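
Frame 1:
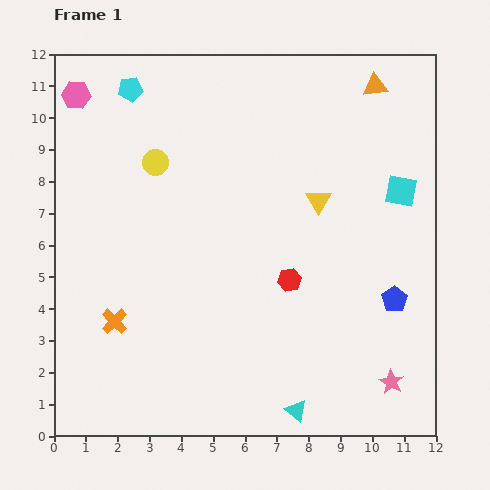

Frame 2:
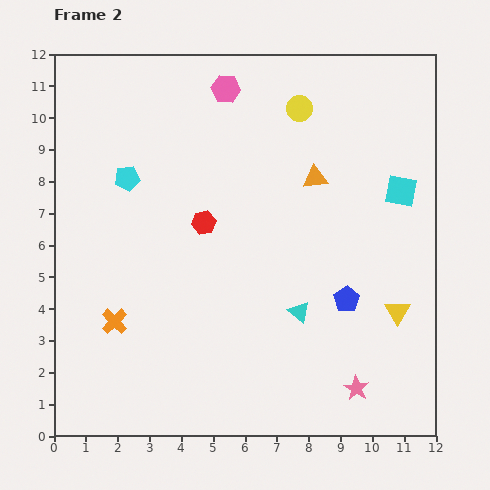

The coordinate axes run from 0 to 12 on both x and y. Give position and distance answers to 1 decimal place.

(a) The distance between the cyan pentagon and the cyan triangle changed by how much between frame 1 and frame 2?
-4.6

Distance in frame 1: 11.4. Distance in frame 2: 6.8.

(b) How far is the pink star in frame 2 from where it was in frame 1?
1.1

The pink star moved from (10.6, 1.7) to (9.5, 1.5), a distance of √(1.1² + 0.2²) ≈ 1.1.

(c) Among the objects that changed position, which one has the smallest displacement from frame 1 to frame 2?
the pink star

(moved 1.1)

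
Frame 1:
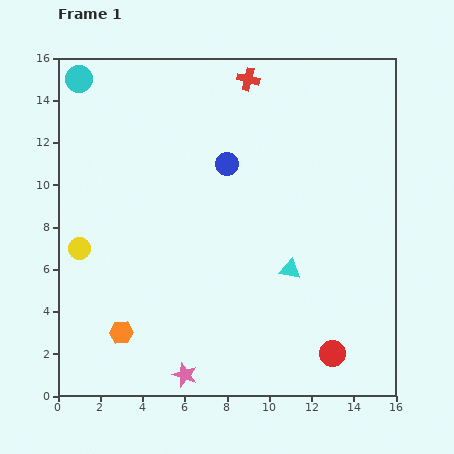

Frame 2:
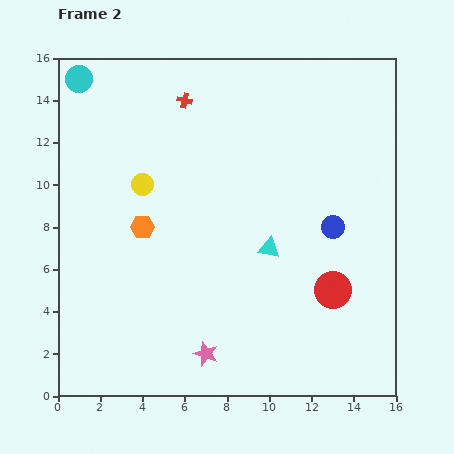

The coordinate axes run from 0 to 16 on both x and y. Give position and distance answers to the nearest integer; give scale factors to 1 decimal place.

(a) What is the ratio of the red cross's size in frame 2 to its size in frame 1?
0.7×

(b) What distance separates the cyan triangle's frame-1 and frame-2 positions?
1

The cyan triangle moved from (11, 6) to (10, 7), a distance of √(1² + 1²) ≈ 1.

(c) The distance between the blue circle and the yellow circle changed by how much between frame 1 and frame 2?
+1

Distance in frame 1: 8. Distance in frame 2: 9.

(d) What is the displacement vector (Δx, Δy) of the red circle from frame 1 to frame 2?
(0, 3)

The red circle was at (13, 2) in frame 1 and (13, 5) in frame 2.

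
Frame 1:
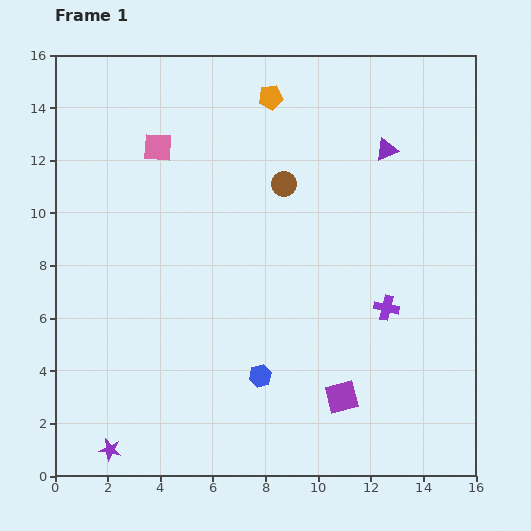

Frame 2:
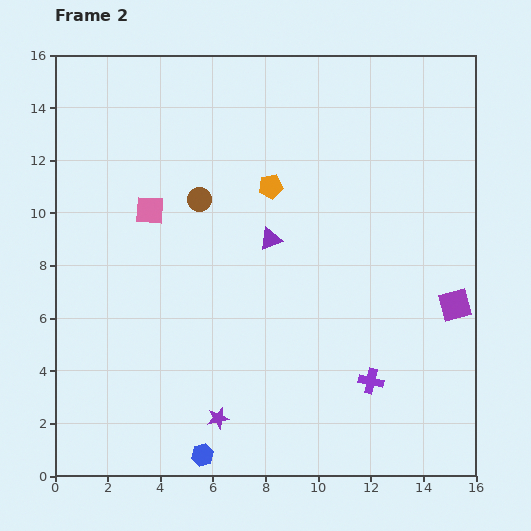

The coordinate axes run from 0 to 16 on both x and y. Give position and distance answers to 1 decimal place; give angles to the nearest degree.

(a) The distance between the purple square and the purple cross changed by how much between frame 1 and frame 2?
+0.5

Distance in frame 1: 3.8. Distance in frame 2: 4.3.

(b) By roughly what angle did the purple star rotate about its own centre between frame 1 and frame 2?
22° counter-clockwise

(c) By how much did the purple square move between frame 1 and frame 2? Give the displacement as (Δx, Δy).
(4.3, 3.5)

The purple square was at (10.9, 3.0) in frame 1 and (15.2, 6.5) in frame 2.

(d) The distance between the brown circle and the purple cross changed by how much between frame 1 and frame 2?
+3.4

Distance in frame 1: 6.1. Distance in frame 2: 9.5.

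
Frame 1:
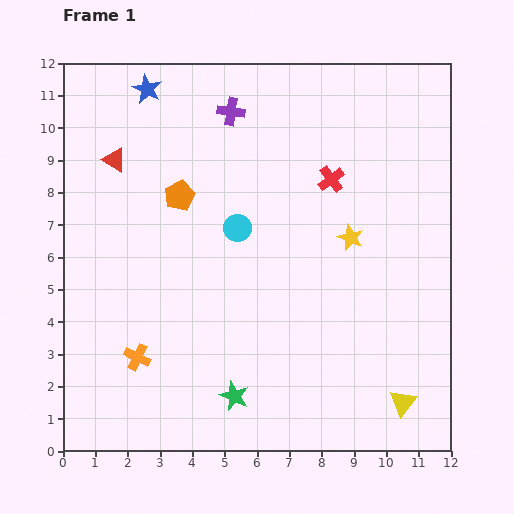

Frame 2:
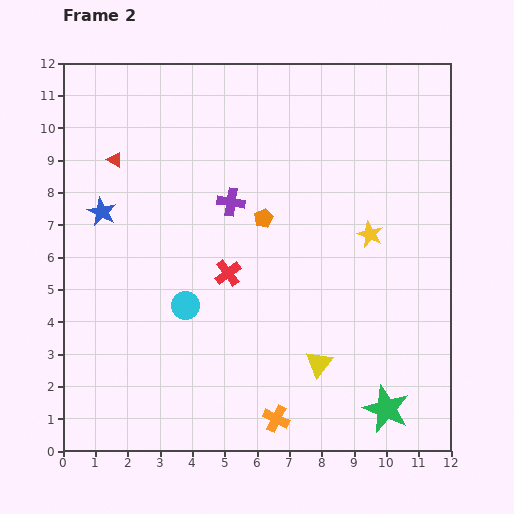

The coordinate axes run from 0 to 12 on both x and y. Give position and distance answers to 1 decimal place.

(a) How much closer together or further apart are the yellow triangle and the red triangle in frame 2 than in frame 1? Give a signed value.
-2.7

Distance in frame 1: 11.6. Distance in frame 2: 8.9.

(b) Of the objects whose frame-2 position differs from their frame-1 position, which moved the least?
the yellow star

(moved 0.6)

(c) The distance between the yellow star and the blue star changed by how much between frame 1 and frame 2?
+0.5

Distance in frame 1: 7.8. Distance in frame 2: 8.3.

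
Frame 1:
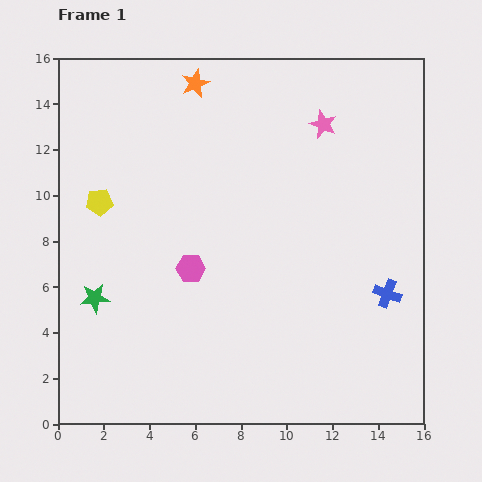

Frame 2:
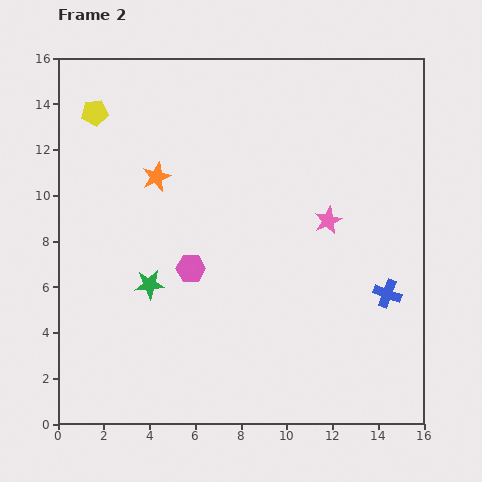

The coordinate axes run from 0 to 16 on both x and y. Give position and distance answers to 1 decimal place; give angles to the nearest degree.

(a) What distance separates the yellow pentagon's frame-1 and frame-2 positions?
3.9

The yellow pentagon moved from (1.8, 9.7) to (1.6, 13.6), a distance of √(0.2² + 3.9²) ≈ 3.9.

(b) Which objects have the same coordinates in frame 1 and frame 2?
the blue cross, the pink hexagon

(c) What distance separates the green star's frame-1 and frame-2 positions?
2.5

The green star moved from (1.6, 5.5) to (4.0, 6.1), a distance of √(2.4² + 0.6²) ≈ 2.5.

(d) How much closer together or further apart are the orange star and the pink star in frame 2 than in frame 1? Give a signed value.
+1.8

Distance in frame 1: 5.9. Distance in frame 2: 7.7.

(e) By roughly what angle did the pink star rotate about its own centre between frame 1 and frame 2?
25° clockwise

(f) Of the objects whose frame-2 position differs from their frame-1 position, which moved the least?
the green star

(moved 2.5)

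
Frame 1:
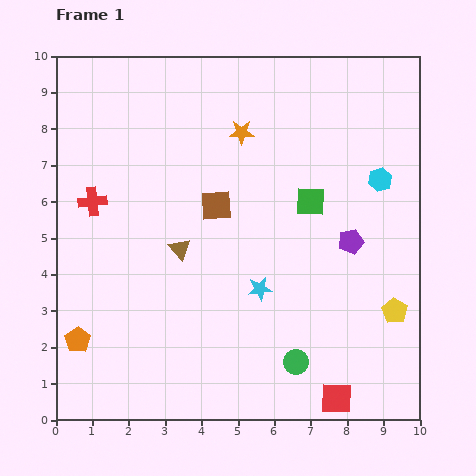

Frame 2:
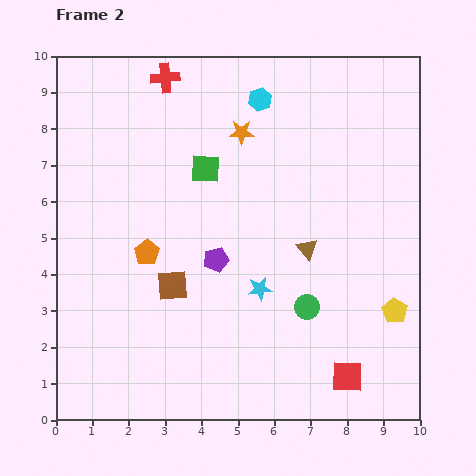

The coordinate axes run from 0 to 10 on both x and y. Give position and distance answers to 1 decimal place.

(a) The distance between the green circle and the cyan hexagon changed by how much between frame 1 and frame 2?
+0.3

Distance in frame 1: 5.5. Distance in frame 2: 5.8.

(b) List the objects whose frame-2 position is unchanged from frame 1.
the orange star, the cyan star, the yellow pentagon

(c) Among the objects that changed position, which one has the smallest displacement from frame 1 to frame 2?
the red square

(moved 0.7)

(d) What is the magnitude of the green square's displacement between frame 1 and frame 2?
3.0

The green square moved from (7.0, 6.0) to (4.1, 6.9), a distance of √(2.9² + 0.9²) ≈ 3.0.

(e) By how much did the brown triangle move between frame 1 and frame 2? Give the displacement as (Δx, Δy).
(3.5, 0.0)

The brown triangle was at (3.4, 4.7) in frame 1 and (6.9, 4.7) in frame 2.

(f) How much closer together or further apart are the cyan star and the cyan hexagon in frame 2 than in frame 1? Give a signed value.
+0.7

Distance in frame 1: 4.5. Distance in frame 2: 5.2.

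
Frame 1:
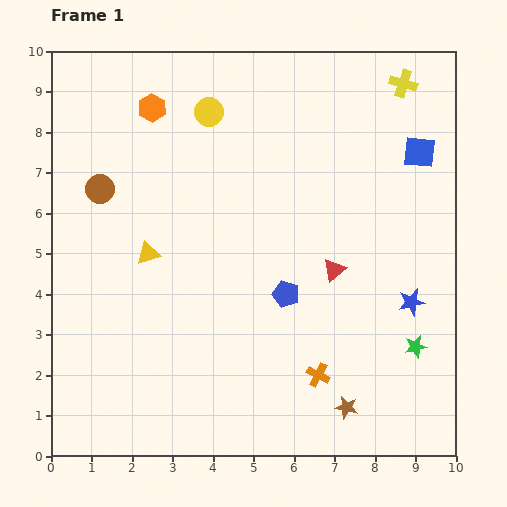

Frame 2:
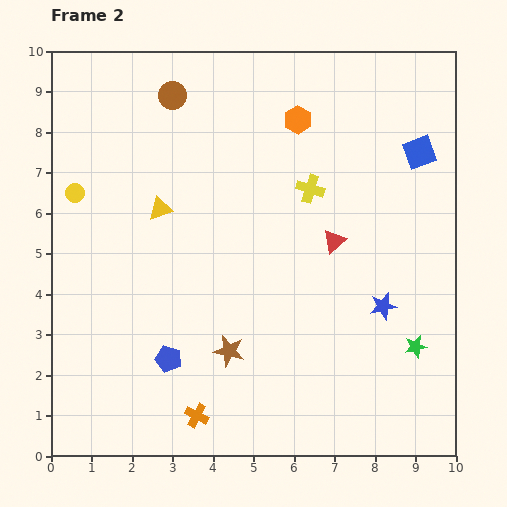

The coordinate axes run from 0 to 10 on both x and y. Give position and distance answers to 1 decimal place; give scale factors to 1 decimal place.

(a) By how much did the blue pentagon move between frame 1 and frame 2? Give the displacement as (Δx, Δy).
(-2.9, -1.6)

The blue pentagon was at (5.8, 4.0) in frame 1 and (2.9, 2.4) in frame 2.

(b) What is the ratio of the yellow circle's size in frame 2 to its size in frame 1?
0.7×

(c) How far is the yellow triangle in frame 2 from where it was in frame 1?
1.1

The yellow triangle moved from (2.4, 5.0) to (2.7, 6.1), a distance of √(0.3² + 1.1²) ≈ 1.1.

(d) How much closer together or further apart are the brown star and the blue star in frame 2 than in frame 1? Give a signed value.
+0.9

Distance in frame 1: 3.1. Distance in frame 2: 4.0.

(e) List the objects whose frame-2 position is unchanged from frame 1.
the green star, the blue square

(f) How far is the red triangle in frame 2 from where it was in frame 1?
0.7

The red triangle moved from (7.0, 4.6) to (7.0, 5.3), a distance of √(0.0² + 0.7²) ≈ 0.7.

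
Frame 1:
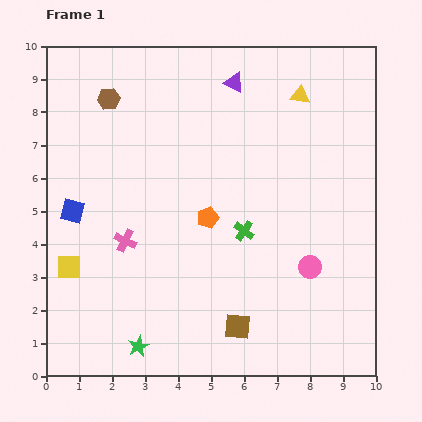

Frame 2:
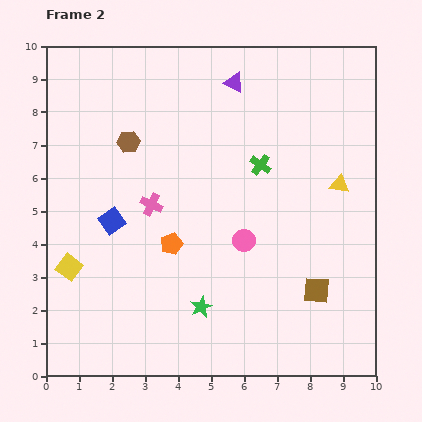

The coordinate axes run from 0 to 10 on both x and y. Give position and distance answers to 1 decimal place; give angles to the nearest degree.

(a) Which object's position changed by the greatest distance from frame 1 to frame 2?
the yellow triangle

(moved 3.0; next 2.6)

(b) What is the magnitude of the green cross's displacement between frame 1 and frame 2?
2.1

The green cross moved from (6.0, 4.4) to (6.5, 6.4), a distance of √(0.5² + 2.0²) ≈ 2.1.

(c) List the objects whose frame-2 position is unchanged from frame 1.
the yellow square, the purple triangle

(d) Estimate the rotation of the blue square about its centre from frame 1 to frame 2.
40° clockwise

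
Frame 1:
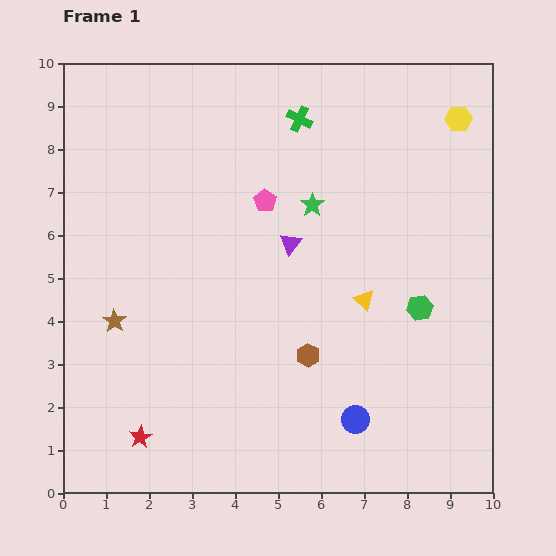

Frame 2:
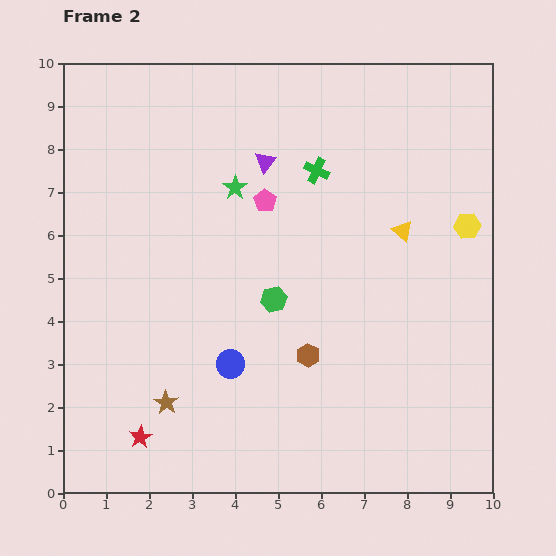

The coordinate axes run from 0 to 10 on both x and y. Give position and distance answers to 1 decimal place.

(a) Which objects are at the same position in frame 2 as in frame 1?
the red star, the brown hexagon, the pink pentagon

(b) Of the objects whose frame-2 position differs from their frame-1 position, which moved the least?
the green cross

(moved 1.3)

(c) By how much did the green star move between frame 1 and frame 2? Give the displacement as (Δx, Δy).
(-1.8, 0.4)

The green star was at (5.8, 6.7) in frame 1 and (4.0, 7.1) in frame 2.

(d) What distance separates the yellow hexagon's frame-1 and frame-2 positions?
2.5

The yellow hexagon moved from (9.2, 8.7) to (9.4, 6.2), a distance of √(0.2² + 2.5²) ≈ 2.5.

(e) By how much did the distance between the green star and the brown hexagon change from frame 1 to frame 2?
+0.8

Distance in frame 1: 3.5. Distance in frame 2: 4.3.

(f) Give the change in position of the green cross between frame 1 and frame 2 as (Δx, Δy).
(0.4, -1.2)

The green cross was at (5.5, 8.7) in frame 1 and (5.9, 7.5) in frame 2.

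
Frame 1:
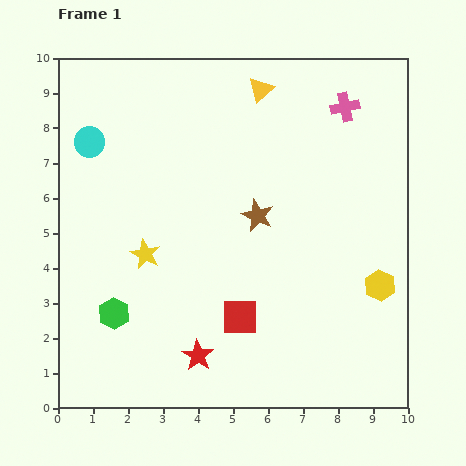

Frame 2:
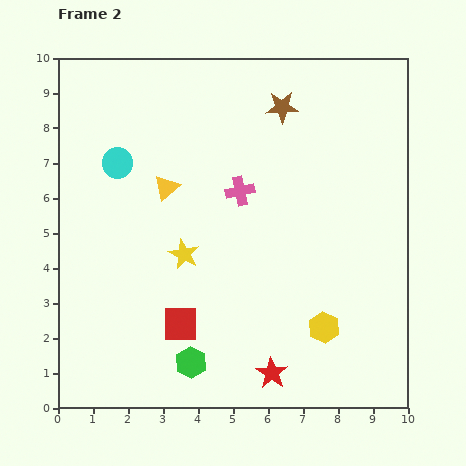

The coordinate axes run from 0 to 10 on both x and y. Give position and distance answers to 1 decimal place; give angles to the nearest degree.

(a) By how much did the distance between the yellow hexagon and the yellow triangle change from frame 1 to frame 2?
-0.6

Distance in frame 1: 6.6. Distance in frame 2: 6.0.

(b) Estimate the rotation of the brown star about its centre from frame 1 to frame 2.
26° counter-clockwise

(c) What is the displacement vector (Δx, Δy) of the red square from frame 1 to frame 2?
(-1.7, -0.2)

The red square was at (5.2, 2.6) in frame 1 and (3.5, 2.4) in frame 2.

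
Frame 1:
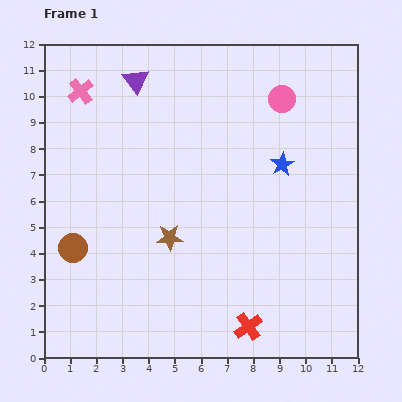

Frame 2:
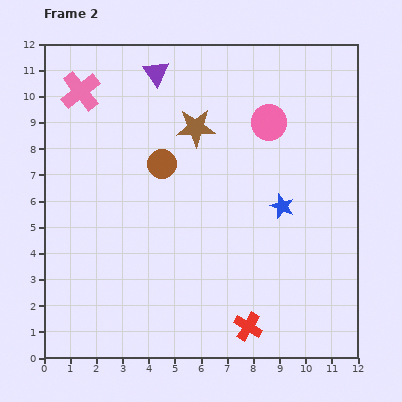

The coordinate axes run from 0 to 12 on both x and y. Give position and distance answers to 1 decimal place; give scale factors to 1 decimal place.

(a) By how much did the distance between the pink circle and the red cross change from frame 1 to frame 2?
-1.0

Distance in frame 1: 8.8. Distance in frame 2: 7.8.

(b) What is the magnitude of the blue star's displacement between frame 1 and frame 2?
1.6

The blue star moved from (9.1, 7.4) to (9.1, 5.8), a distance of √(0.0² + 1.6²) ≈ 1.6.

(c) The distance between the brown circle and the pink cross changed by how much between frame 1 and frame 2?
-1.8

Distance in frame 1: 6.0. Distance in frame 2: 4.2.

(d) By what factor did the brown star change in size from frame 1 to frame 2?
1.5×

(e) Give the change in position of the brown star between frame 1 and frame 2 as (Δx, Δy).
(1.0, 4.2)

The brown star was at (4.8, 4.6) in frame 1 and (5.8, 8.8) in frame 2.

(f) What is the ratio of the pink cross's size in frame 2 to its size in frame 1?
1.5×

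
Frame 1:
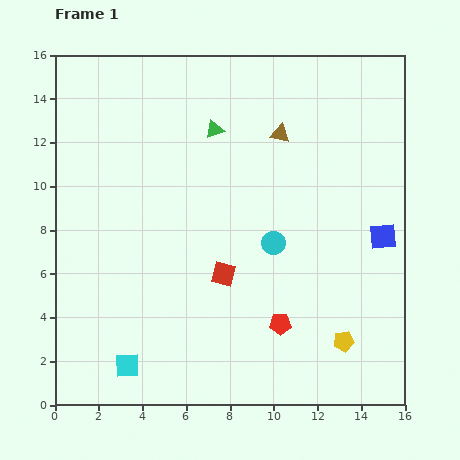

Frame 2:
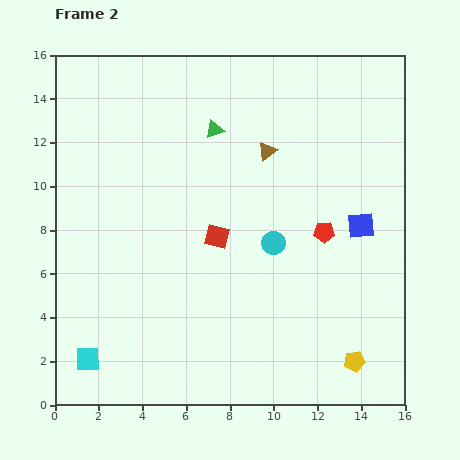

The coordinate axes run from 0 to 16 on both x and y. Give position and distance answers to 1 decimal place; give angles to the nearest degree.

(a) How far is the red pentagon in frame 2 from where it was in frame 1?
4.7

The red pentagon moved from (10.3, 3.7) to (12.3, 7.9), a distance of √(2.0² + 4.2²) ≈ 4.7.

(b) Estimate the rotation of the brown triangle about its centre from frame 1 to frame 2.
49° counter-clockwise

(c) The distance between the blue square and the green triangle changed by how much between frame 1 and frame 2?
-1.1

Distance in frame 1: 9.1. Distance in frame 2: 8.0.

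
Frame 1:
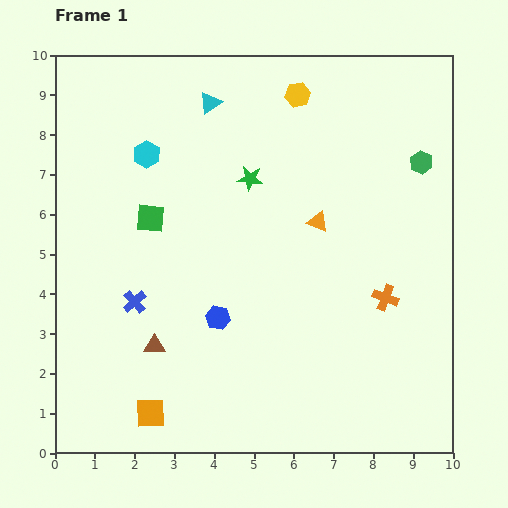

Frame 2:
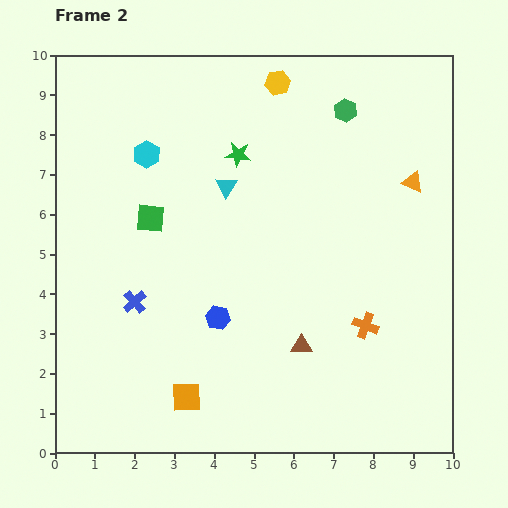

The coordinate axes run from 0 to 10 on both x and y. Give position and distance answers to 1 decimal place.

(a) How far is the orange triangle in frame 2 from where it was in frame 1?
2.6

The orange triangle moved from (6.6, 5.8) to (9.0, 6.8), a distance of √(2.4² + 1.0²) ≈ 2.6.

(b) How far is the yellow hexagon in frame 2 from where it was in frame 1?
0.6

The yellow hexagon moved from (6.1, 9.0) to (5.6, 9.3), a distance of √(0.5² + 0.3²) ≈ 0.6.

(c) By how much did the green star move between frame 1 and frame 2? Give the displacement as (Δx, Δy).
(-0.3, 0.6)

The green star was at (4.9, 6.9) in frame 1 and (4.6, 7.5) in frame 2.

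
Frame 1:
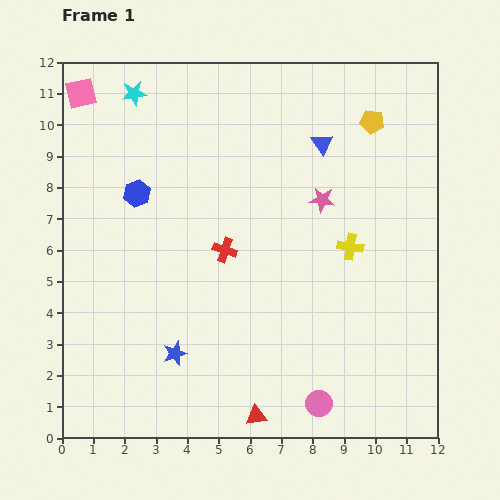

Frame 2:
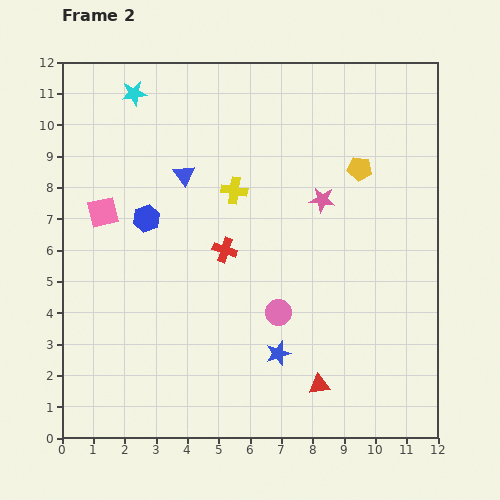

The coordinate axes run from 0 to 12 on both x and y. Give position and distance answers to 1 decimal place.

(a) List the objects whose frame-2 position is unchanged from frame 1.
the cyan star, the red cross, the pink star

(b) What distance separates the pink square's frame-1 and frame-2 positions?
3.9

The pink square moved from (0.6, 11.0) to (1.3, 7.2), a distance of √(0.7² + 3.8²) ≈ 3.9.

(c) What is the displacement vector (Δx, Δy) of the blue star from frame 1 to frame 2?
(3.3, 0.0)

The blue star was at (3.6, 2.7) in frame 1 and (6.9, 2.7) in frame 2.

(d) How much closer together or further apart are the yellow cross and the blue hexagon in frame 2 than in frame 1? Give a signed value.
-4.1

Distance in frame 1: 7.0. Distance in frame 2: 2.9.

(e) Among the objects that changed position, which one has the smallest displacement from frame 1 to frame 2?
the blue hexagon

(moved 0.9)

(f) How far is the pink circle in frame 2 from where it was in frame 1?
3.2

The pink circle moved from (8.2, 1.1) to (6.9, 4.0), a distance of √(1.3² + 2.9²) ≈ 3.2.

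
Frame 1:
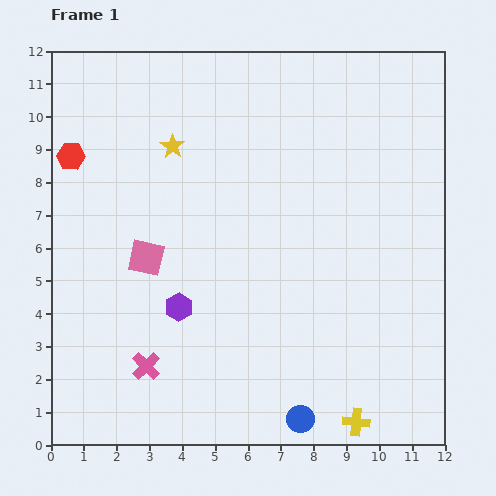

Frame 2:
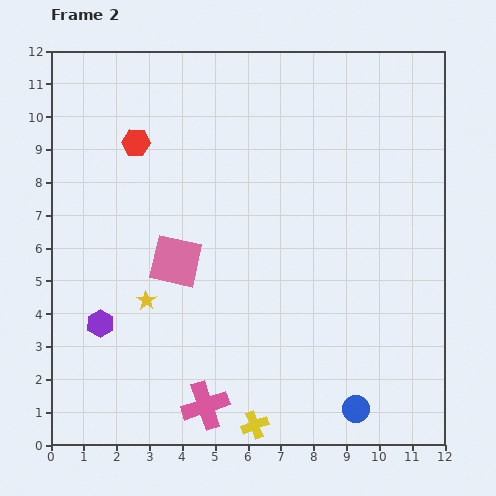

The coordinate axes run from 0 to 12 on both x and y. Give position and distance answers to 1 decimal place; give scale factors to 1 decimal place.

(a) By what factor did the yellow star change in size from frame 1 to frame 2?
0.8×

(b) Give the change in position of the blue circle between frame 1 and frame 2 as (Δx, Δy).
(1.7, 0.3)

The blue circle was at (7.6, 0.8) in frame 1 and (9.3, 1.1) in frame 2.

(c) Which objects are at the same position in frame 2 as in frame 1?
none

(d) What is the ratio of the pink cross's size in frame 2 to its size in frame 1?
1.6×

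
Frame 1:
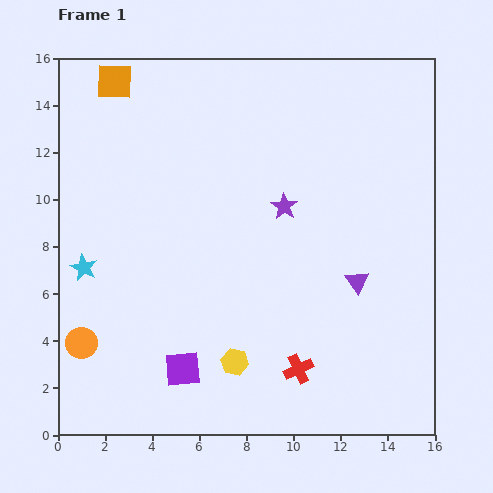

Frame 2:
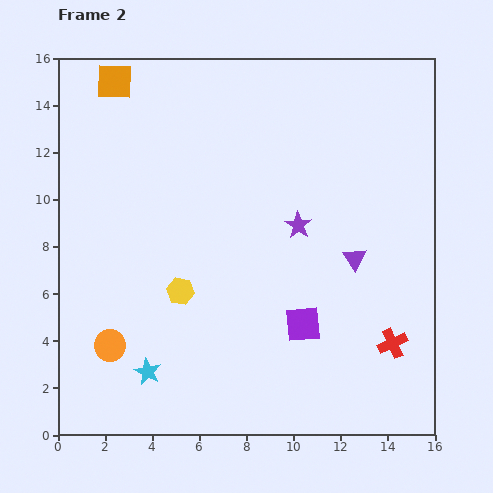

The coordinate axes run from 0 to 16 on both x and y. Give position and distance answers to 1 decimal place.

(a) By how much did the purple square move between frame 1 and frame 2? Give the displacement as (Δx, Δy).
(5.1, 1.9)

The purple square was at (5.3, 2.8) in frame 1 and (10.4, 4.7) in frame 2.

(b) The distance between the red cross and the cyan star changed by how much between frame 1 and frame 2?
+0.4

Distance in frame 1: 10.1. Distance in frame 2: 10.5.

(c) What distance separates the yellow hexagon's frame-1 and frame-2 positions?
3.8

The yellow hexagon moved from (7.5, 3.1) to (5.2, 6.1), a distance of √(2.3² + 3.0²) ≈ 3.8.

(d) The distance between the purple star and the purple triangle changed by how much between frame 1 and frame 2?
-1.7

Distance in frame 1: 4.5. Distance in frame 2: 2.8.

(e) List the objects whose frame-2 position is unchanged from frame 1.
the orange square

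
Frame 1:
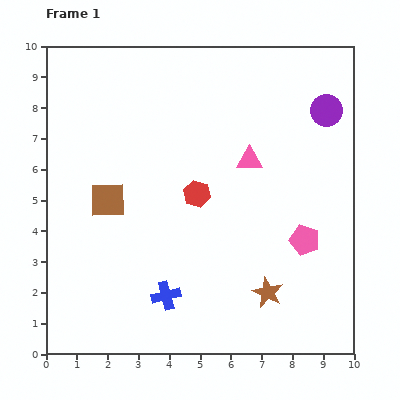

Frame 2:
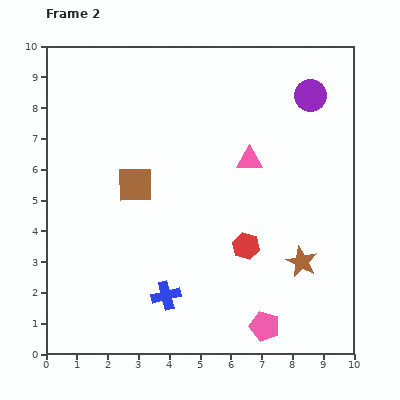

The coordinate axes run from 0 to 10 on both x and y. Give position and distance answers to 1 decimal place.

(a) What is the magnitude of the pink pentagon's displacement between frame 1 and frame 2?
3.1

The pink pentagon moved from (8.4, 3.7) to (7.1, 0.9), a distance of √(1.3² + 2.8²) ≈ 3.1.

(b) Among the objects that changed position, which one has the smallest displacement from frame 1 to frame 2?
the purple circle

(moved 0.7)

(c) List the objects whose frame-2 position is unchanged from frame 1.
the pink triangle, the blue cross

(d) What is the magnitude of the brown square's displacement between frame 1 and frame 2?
1.0

The brown square moved from (2.0, 5.0) to (2.9, 5.5), a distance of √(0.9² + 0.5²) ≈ 1.0.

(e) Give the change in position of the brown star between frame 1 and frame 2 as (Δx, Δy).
(1.1, 1.0)

The brown star was at (7.2, 2.0) in frame 1 and (8.3, 3.0) in frame 2.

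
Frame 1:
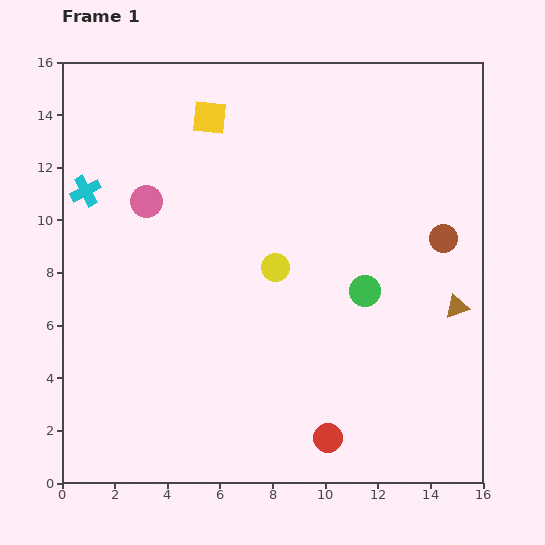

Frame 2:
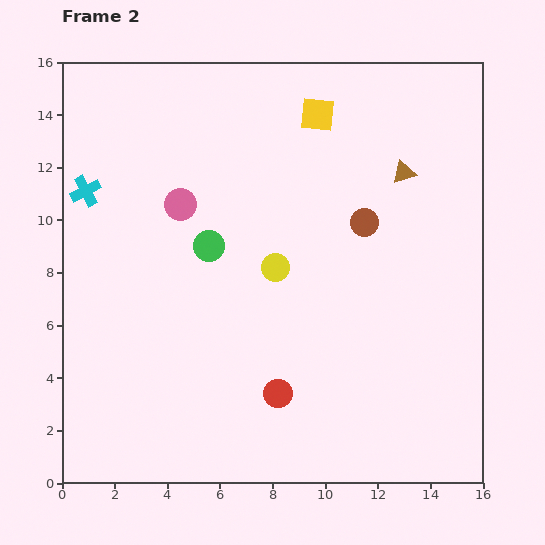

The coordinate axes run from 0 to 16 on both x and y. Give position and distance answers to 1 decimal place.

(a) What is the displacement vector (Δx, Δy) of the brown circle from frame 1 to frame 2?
(-3.0, 0.6)

The brown circle was at (14.5, 9.3) in frame 1 and (11.5, 9.9) in frame 2.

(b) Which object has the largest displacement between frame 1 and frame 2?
the green circle

(moved 6.1; next 5.5)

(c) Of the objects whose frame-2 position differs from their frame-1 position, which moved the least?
the pink circle

(moved 1.3)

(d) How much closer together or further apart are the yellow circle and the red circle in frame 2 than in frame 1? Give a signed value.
-2.0

Distance in frame 1: 6.8. Distance in frame 2: 4.8.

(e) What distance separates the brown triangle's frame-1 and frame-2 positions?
5.5

The brown triangle moved from (15.0, 6.7) to (13.0, 11.8), a distance of √(2.0² + 5.1²) ≈ 5.5.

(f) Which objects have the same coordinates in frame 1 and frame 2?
the cyan cross, the yellow circle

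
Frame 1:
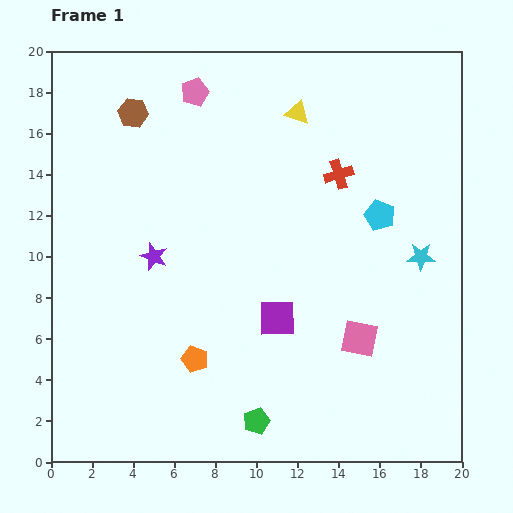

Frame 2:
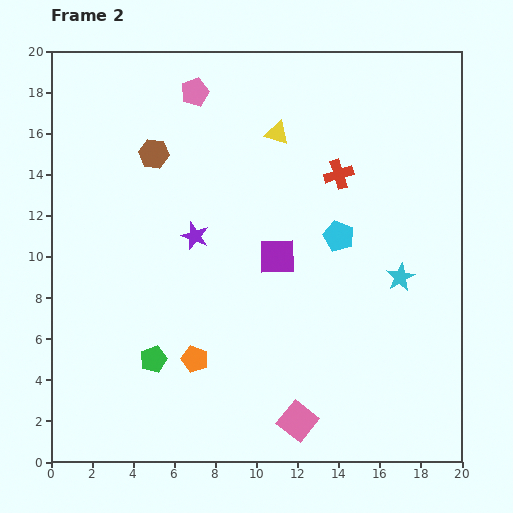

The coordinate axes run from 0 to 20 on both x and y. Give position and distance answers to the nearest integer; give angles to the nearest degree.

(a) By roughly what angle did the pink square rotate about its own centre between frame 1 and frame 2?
27° clockwise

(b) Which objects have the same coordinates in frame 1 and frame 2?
the red cross, the pink pentagon, the orange pentagon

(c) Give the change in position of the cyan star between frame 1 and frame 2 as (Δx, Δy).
(-1, -1)

The cyan star was at (18, 10) in frame 1 and (17, 9) in frame 2.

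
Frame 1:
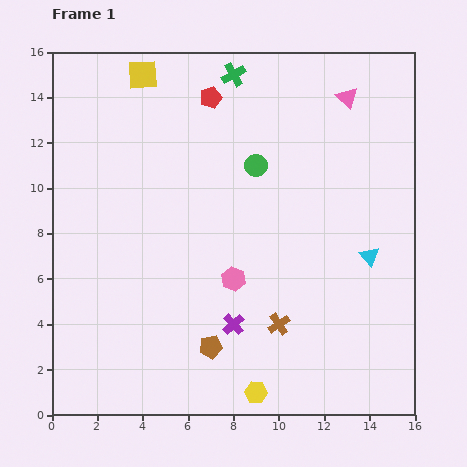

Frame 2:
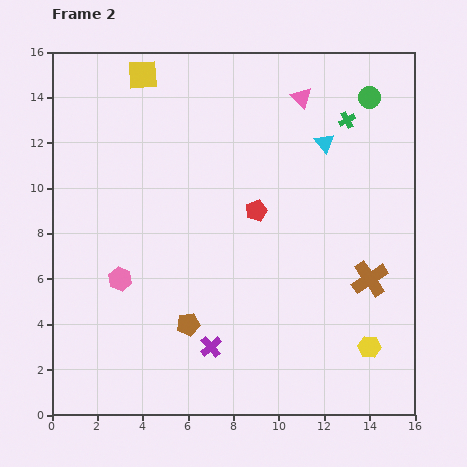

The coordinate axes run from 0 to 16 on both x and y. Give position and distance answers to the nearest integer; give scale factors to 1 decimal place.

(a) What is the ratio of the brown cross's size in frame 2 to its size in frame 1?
1.7×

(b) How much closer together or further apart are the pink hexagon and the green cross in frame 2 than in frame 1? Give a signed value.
+3

Distance in frame 1: 9. Distance in frame 2: 12.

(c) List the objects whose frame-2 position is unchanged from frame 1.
the yellow square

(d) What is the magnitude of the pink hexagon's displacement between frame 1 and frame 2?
5

The pink hexagon moved from (8, 6) to (3, 6), a distance of √(5² + 0²) ≈ 5.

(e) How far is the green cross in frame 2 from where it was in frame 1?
5

The green cross moved from (8, 15) to (13, 13), a distance of √(5² + 2²) ≈ 5.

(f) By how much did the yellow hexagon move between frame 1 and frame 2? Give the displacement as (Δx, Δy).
(5, 2)

The yellow hexagon was at (9, 1) in frame 1 and (14, 3) in frame 2.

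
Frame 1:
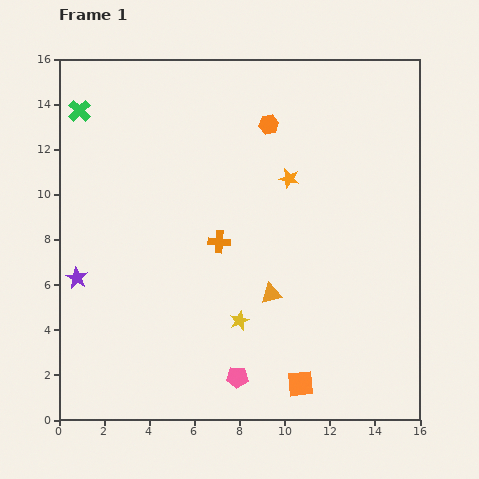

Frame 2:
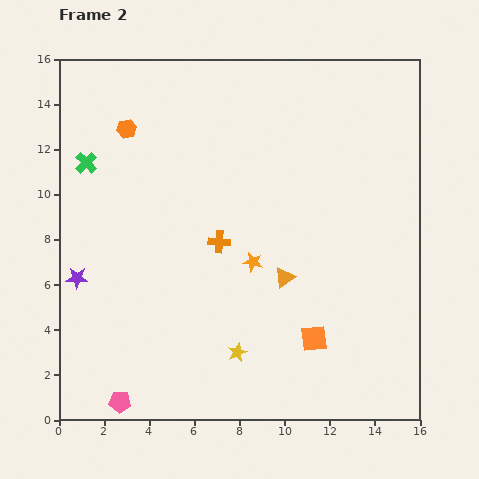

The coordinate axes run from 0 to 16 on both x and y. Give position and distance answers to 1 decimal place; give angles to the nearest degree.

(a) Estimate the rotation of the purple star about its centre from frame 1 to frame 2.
27° counter-clockwise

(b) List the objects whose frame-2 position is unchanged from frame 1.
the purple star, the orange cross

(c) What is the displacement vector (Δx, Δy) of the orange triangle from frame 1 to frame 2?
(0.6, 0.7)

The orange triangle was at (9.4, 5.6) in frame 1 and (10.0, 6.3) in frame 2.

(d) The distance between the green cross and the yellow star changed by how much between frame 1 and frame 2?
-1.0

Distance in frame 1: 11.7. Distance in frame 2: 10.7.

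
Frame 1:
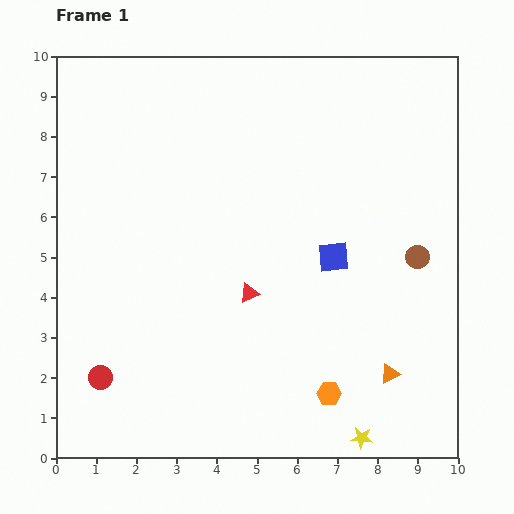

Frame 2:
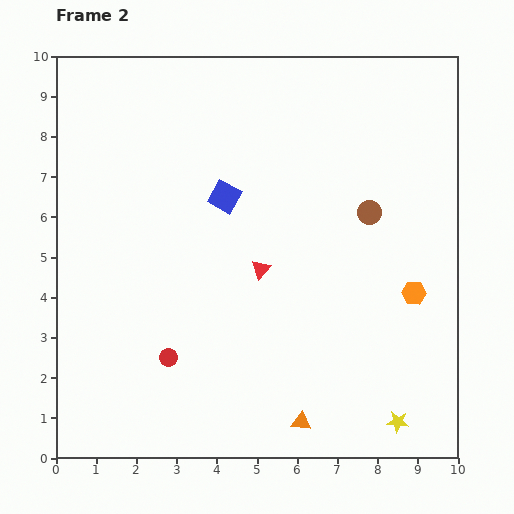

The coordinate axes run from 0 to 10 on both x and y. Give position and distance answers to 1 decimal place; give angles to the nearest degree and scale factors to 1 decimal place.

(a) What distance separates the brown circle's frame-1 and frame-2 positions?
1.6

The brown circle moved from (9.0, 5.0) to (7.8, 6.1), a distance of √(1.2² + 1.1²) ≈ 1.6.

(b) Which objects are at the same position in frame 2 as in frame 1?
none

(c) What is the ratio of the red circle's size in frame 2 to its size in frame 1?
0.7×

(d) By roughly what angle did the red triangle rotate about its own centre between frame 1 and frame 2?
24° counter-clockwise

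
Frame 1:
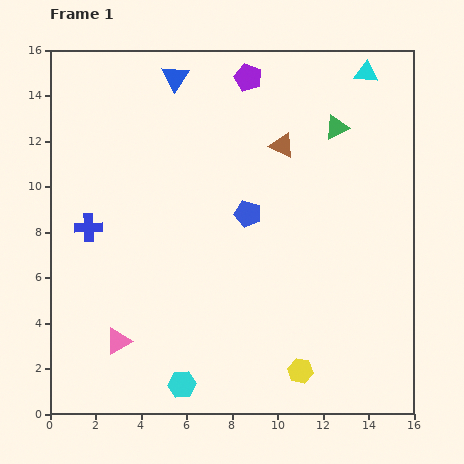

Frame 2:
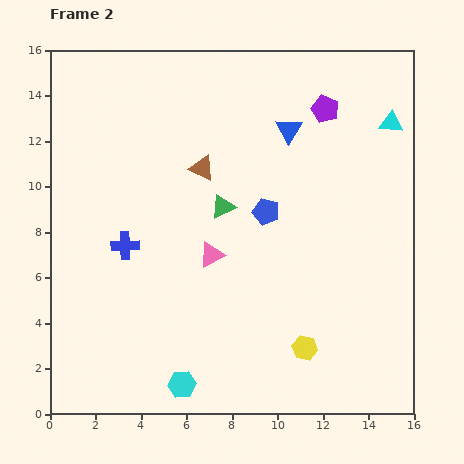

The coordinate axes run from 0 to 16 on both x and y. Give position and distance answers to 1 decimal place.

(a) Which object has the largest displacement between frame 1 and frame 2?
the green triangle

(moved 6.1; next 5.6)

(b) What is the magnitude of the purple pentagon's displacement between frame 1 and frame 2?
3.7

The purple pentagon moved from (8.7, 14.8) to (12.1, 13.4), a distance of √(3.4² + 1.4²) ≈ 3.7.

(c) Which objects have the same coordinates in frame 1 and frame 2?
the cyan hexagon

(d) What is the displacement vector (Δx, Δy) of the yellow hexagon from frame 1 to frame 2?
(0.2, 1.0)

The yellow hexagon was at (11.0, 1.9) in frame 1 and (11.2, 2.9) in frame 2.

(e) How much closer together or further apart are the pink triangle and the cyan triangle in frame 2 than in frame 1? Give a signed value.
-6.3

Distance in frame 1: 16.1. Distance in frame 2: 9.8.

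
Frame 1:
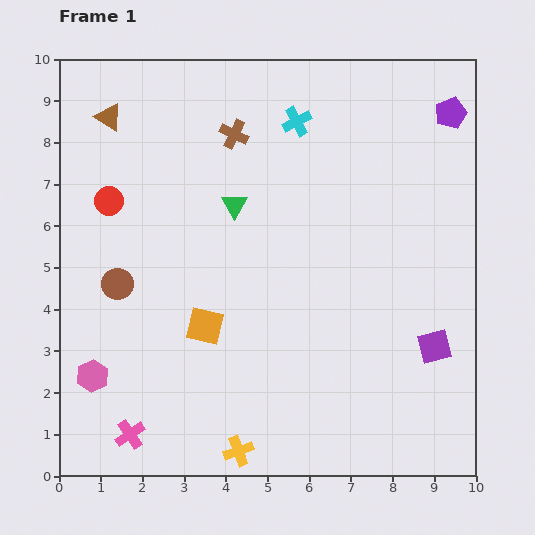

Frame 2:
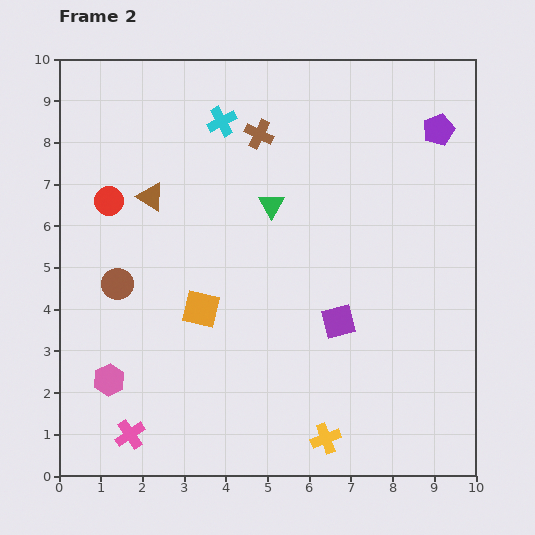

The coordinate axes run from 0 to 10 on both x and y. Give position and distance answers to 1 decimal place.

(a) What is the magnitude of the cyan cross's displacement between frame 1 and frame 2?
1.8

The cyan cross moved from (5.7, 8.5) to (3.9, 8.5), a distance of √(1.8² + 0.0²) ≈ 1.8.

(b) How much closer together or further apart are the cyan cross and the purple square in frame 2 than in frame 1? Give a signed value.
-0.7

Distance in frame 1: 6.3. Distance in frame 2: 5.6.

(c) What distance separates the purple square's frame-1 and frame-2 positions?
2.4

The purple square moved from (9.0, 3.1) to (6.7, 3.7), a distance of √(2.3² + 0.6²) ≈ 2.4.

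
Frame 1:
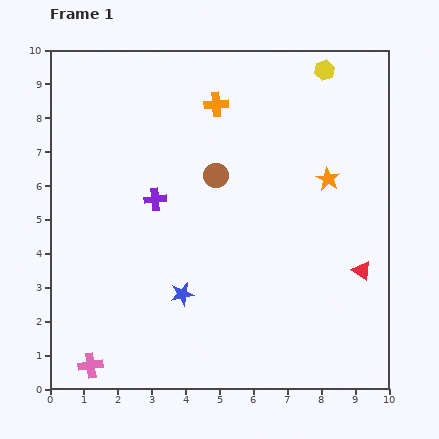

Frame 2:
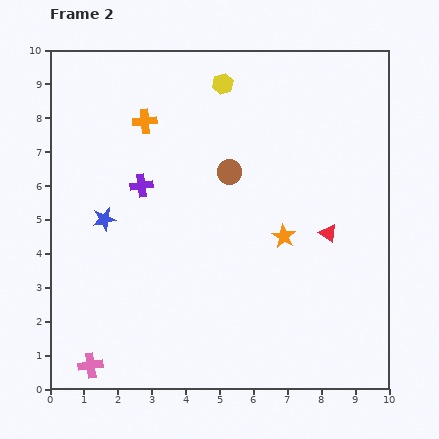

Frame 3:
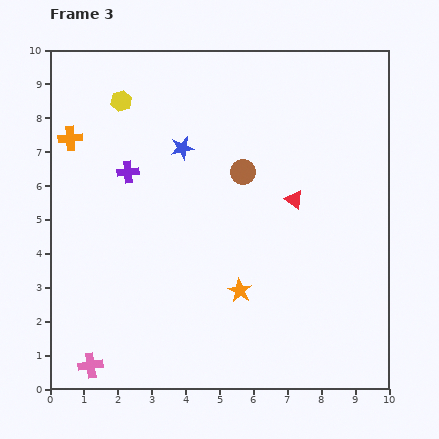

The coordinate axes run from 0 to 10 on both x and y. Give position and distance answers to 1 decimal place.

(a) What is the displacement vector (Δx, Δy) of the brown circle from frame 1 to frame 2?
(0.4, 0.1)

The brown circle was at (4.9, 6.3) in frame 1 and (5.3, 6.4) in frame 2.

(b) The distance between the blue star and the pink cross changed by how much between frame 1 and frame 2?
+0.9

Distance in frame 1: 3.4. Distance in frame 2: 4.3.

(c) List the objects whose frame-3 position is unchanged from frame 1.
the pink cross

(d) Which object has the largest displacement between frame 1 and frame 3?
the yellow hexagon

(moved 6.1; next 4.4)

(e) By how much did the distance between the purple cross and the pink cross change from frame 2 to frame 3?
+0.3

Distance in frame 2: 5.5. Distance in frame 3: 5.8.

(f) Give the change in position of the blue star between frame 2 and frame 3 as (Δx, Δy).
(2.3, 2.1)

The blue star was at (1.6, 5.0) in frame 2 and (3.9, 7.1) in frame 3.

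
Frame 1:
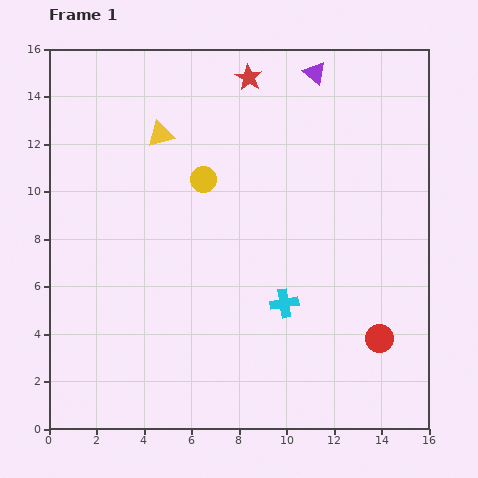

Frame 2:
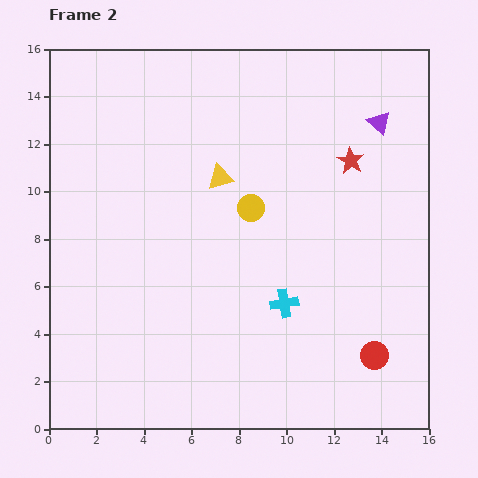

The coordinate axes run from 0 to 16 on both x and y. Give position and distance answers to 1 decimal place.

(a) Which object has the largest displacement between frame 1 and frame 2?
the red star

(moved 5.5; next 3.4)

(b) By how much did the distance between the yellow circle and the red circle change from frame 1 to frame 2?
-1.9

Distance in frame 1: 10.0. Distance in frame 2: 8.1.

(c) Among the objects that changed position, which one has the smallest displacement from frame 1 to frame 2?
the red circle

(moved 0.7)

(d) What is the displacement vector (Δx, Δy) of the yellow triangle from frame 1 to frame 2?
(2.5, -1.8)

The yellow triangle was at (4.7, 12.4) in frame 1 and (7.2, 10.6) in frame 2.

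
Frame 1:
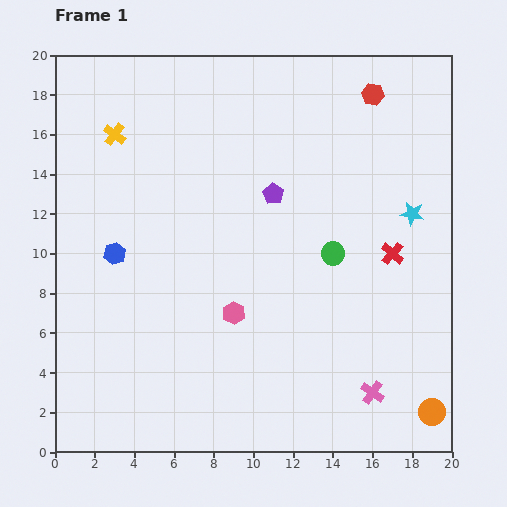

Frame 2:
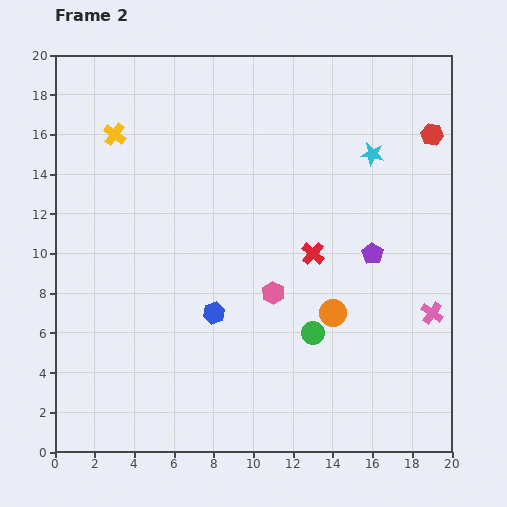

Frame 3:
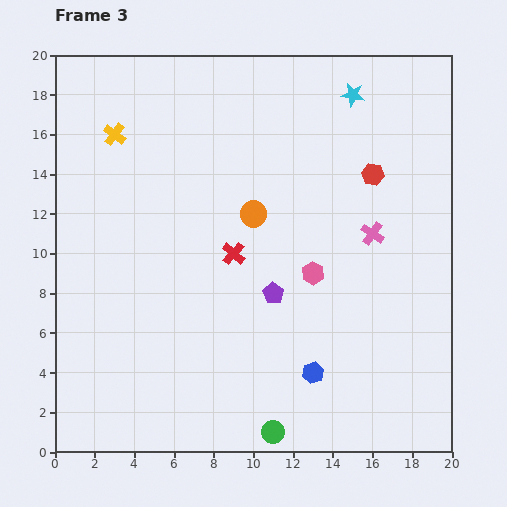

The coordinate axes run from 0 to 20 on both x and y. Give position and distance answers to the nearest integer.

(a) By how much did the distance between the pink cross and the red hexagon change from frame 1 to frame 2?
-6

Distance in frame 1: 15. Distance in frame 2: 9.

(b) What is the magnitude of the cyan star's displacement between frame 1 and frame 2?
4

The cyan star moved from (18, 12) to (16, 15), a distance of √(2² + 3²) ≈ 4.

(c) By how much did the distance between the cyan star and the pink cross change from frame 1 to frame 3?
-2

Distance in frame 1: 9. Distance in frame 3: 7.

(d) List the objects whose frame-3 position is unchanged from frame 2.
the yellow cross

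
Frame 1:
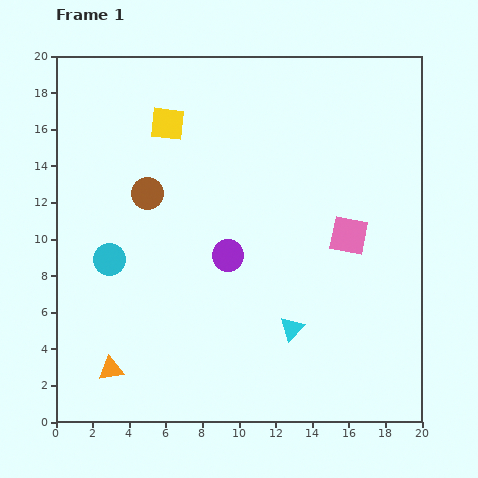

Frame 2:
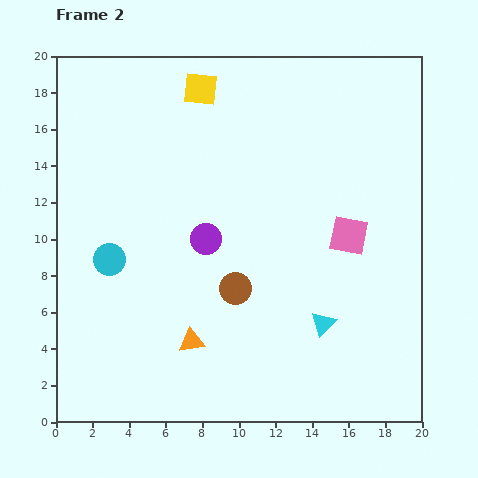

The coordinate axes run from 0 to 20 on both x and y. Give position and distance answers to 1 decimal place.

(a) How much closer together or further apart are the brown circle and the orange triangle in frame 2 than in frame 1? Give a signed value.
-6.0

Distance in frame 1: 9.8. Distance in frame 2: 3.8.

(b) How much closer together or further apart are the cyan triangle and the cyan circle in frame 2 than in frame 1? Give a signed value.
+1.5

Distance in frame 1: 10.7. Distance in frame 2: 12.2.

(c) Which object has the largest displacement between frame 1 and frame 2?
the brown circle

(moved 7.1; next 4.6)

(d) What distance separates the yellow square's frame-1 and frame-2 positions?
2.6

The yellow square moved from (6.1, 16.3) to (7.9, 18.2), a distance of √(1.8² + 1.9²) ≈ 2.6.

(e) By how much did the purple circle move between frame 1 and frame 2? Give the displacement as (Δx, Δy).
(-1.2, 0.9)

The purple circle was at (9.4, 9.1) in frame 1 and (8.2, 10.0) in frame 2.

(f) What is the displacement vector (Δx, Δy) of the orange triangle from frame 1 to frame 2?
(4.4, 1.5)

The orange triangle was at (3.0, 2.9) in frame 1 and (7.4, 4.4) in frame 2.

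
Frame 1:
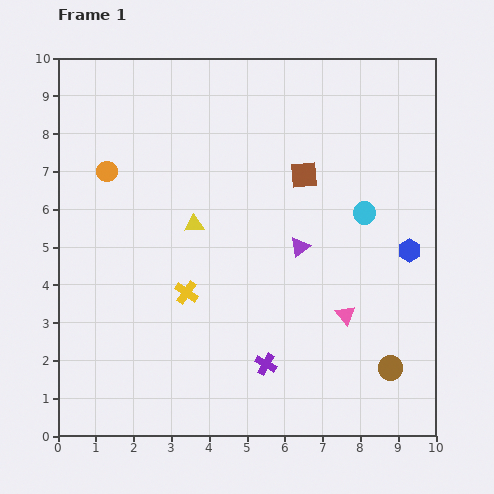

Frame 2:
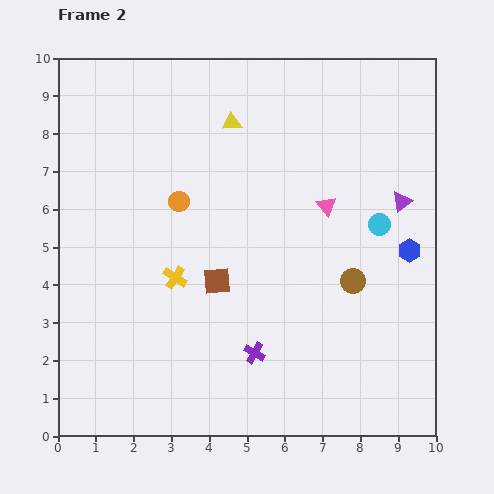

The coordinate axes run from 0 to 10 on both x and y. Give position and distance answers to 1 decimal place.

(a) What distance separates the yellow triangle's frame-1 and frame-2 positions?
2.9

The yellow triangle moved from (3.6, 5.6) to (4.6, 8.3), a distance of √(1.0² + 2.7²) ≈ 2.9.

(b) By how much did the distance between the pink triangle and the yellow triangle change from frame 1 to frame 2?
-1.4

Distance in frame 1: 4.7. Distance in frame 2: 3.3.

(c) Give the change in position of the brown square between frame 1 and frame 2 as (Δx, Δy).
(-2.3, -2.8)

The brown square was at (6.5, 6.9) in frame 1 and (4.2, 4.1) in frame 2.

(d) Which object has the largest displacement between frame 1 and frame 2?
the brown square

(moved 3.6; next 3.0)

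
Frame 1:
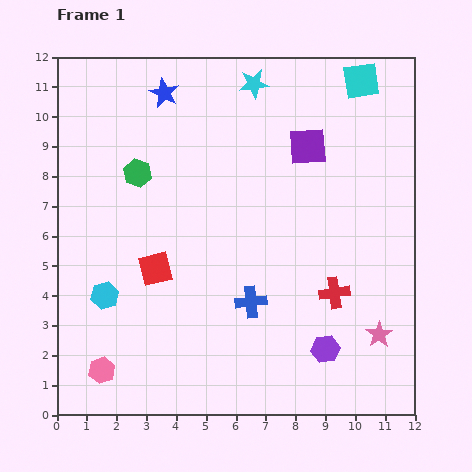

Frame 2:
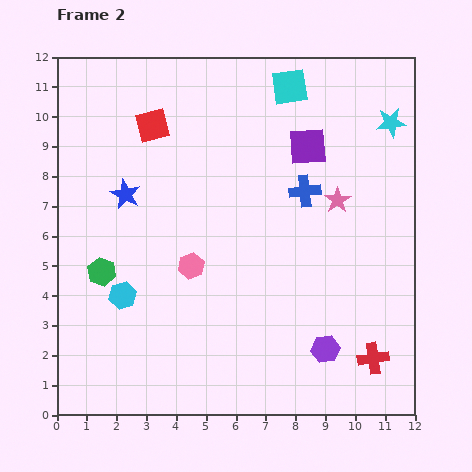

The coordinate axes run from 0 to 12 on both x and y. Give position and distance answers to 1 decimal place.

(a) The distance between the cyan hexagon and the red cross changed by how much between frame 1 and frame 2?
+1.0

Distance in frame 1: 7.7. Distance in frame 2: 8.7.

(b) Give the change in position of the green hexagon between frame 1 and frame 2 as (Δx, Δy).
(-1.2, -3.3)

The green hexagon was at (2.7, 8.1) in frame 1 and (1.5, 4.8) in frame 2.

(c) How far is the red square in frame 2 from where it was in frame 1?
4.8

The red square moved from (3.3, 4.9) to (3.2, 9.7), a distance of √(0.1² + 4.8²) ≈ 4.8.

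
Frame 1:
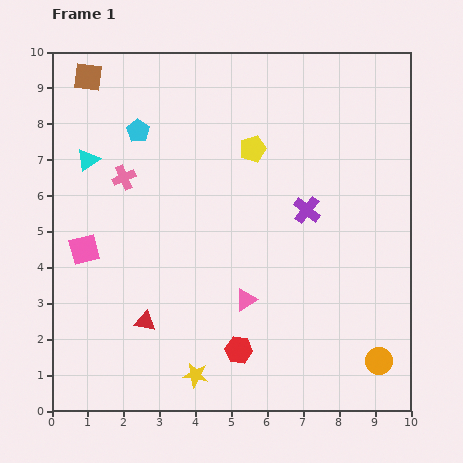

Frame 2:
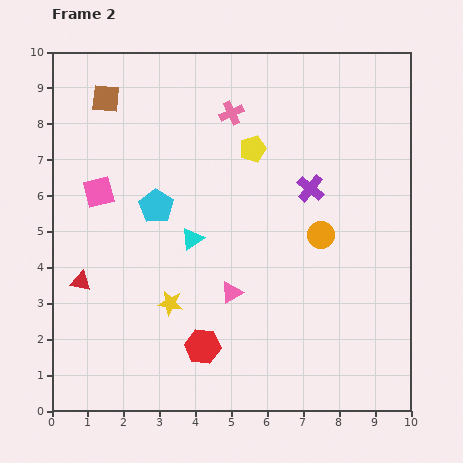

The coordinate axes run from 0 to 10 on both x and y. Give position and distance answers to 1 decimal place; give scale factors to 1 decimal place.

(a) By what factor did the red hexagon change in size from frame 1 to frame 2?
1.3×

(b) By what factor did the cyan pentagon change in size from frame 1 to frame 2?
1.5×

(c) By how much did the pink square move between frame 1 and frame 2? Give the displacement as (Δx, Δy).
(0.4, 1.6)

The pink square was at (0.9, 4.5) in frame 1 and (1.3, 6.1) in frame 2.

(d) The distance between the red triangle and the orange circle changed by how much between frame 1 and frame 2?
+0.2

Distance in frame 1: 6.6. Distance in frame 2: 6.8.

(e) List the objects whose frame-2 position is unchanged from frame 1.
the yellow pentagon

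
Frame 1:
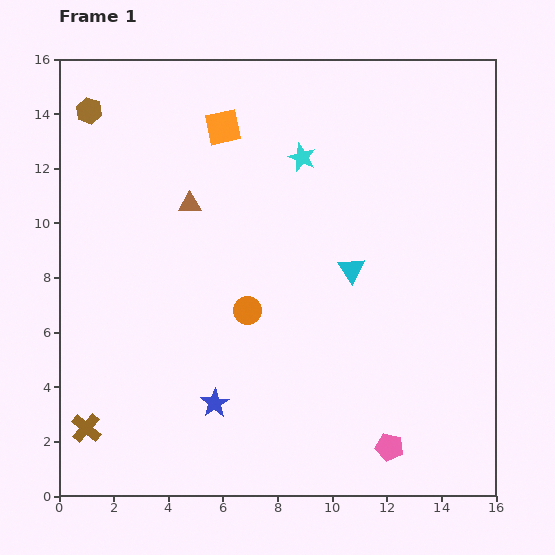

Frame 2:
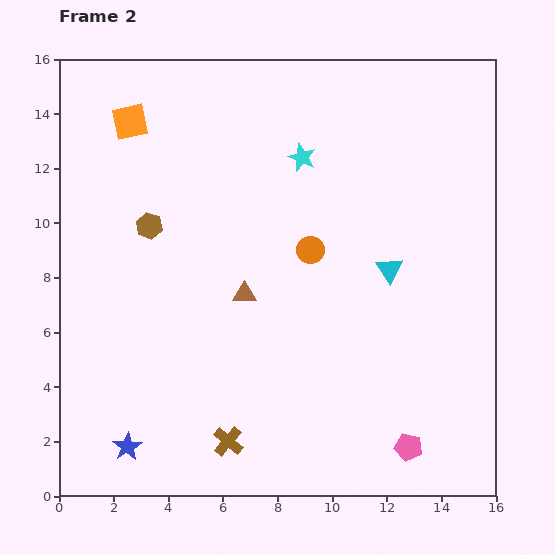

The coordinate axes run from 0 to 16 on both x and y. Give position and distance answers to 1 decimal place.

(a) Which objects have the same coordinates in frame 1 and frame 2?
the cyan star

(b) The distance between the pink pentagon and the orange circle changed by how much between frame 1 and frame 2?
+0.8

Distance in frame 1: 7.2. Distance in frame 2: 8.0.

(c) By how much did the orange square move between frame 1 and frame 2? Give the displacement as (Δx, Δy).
(-3.4, 0.2)

The orange square was at (6.0, 13.5) in frame 1 and (2.6, 13.7) in frame 2.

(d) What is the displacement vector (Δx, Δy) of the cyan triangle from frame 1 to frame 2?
(1.4, 0.0)

The cyan triangle was at (10.7, 8.3) in frame 1 and (12.1, 8.3) in frame 2.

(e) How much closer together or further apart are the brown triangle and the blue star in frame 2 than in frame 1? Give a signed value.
-0.3

Distance in frame 1: 7.4. Distance in frame 2: 7.1.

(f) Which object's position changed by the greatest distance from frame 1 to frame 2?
the brown cross

(moved 5.2; next 4.7)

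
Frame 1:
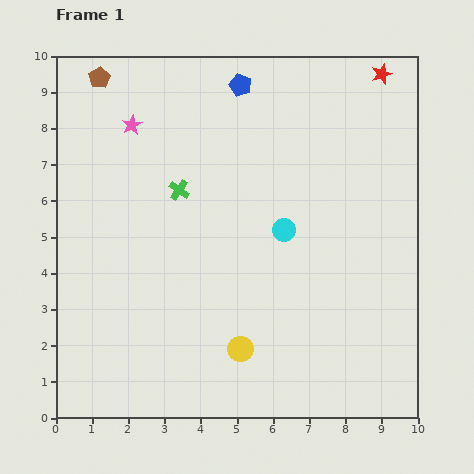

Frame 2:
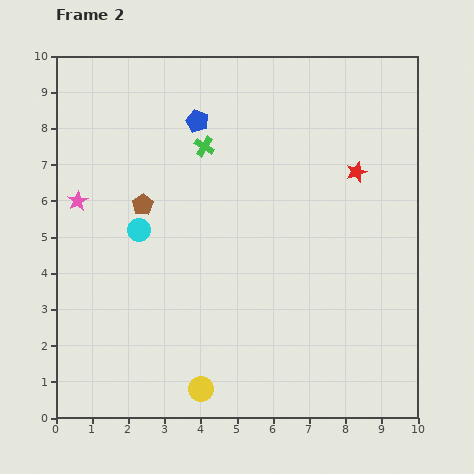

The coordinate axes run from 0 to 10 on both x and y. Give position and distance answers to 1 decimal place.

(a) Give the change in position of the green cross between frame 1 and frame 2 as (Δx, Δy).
(0.7, 1.2)

The green cross was at (3.4, 6.3) in frame 1 and (4.1, 7.5) in frame 2.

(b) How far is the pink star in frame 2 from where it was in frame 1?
2.6

The pink star moved from (2.1, 8.1) to (0.6, 6.0), a distance of √(1.5² + 2.1²) ≈ 2.6.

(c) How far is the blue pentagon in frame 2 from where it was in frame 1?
1.6

The blue pentagon moved from (5.1, 9.2) to (3.9, 8.2), a distance of √(1.2² + 1.0²) ≈ 1.6.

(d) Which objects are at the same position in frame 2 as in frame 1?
none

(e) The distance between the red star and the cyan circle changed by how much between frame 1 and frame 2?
+1.1

Distance in frame 1: 5.1. Distance in frame 2: 6.2.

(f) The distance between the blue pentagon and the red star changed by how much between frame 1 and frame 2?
+0.7

Distance in frame 1: 3.9. Distance in frame 2: 4.6.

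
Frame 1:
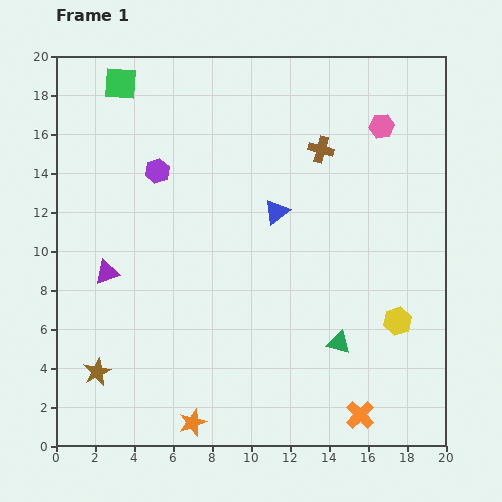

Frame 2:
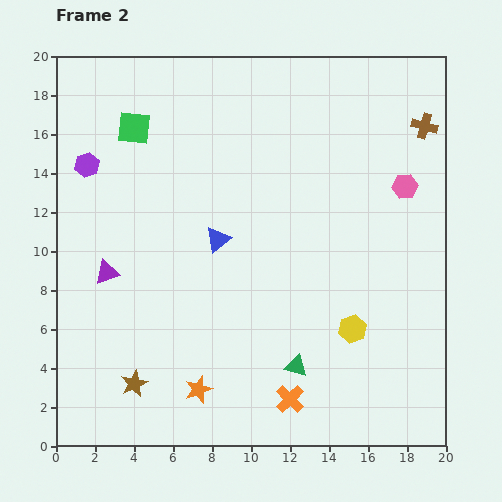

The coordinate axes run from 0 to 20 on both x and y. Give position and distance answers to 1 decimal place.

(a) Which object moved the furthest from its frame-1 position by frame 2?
the brown cross

(moved 5.4; next 3.7)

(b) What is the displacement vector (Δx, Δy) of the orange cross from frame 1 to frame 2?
(-3.6, 0.8)

The orange cross was at (15.6, 1.6) in frame 1 and (12.0, 2.4) in frame 2.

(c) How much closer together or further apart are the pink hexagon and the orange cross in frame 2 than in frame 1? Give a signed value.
-2.4

Distance in frame 1: 14.8. Distance in frame 2: 12.4.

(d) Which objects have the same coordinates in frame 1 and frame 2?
the purple triangle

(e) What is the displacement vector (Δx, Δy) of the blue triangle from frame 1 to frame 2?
(-3.0, -1.4)

The blue triangle was at (11.3, 12.0) in frame 1 and (8.3, 10.6) in frame 2.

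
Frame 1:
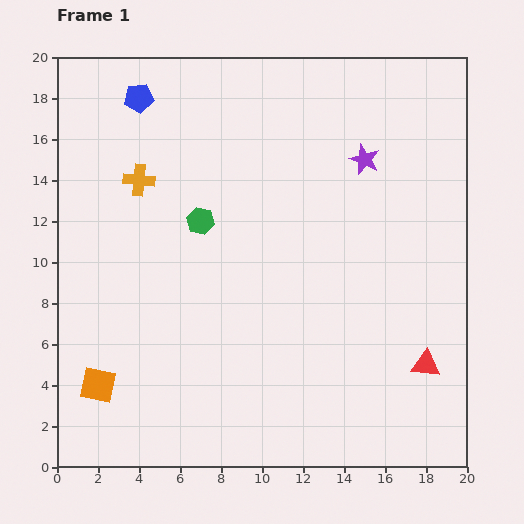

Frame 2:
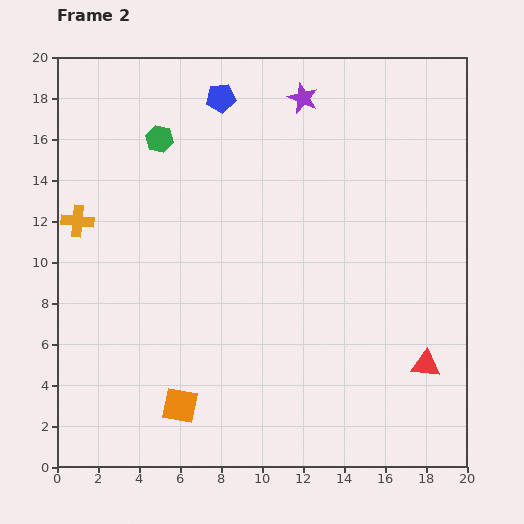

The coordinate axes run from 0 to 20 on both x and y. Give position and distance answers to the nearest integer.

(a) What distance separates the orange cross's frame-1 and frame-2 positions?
4

The orange cross moved from (4, 14) to (1, 12), a distance of √(3² + 2²) ≈ 4.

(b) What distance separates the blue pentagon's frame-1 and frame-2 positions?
4

The blue pentagon moved from (4, 18) to (8, 18), a distance of √(4² + 0²) ≈ 4.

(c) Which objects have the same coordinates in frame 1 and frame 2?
the red triangle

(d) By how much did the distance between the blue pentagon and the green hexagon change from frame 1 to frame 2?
-3

Distance in frame 1: 7. Distance in frame 2: 4.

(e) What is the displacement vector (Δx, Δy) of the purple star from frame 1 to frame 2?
(-3, 3)

The purple star was at (15, 15) in frame 1 and (12, 18) in frame 2.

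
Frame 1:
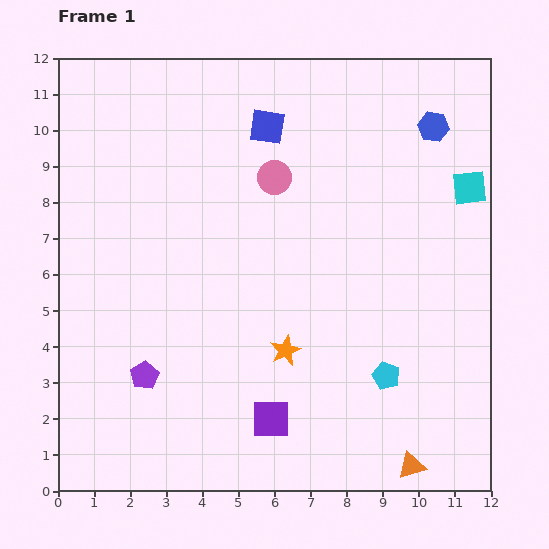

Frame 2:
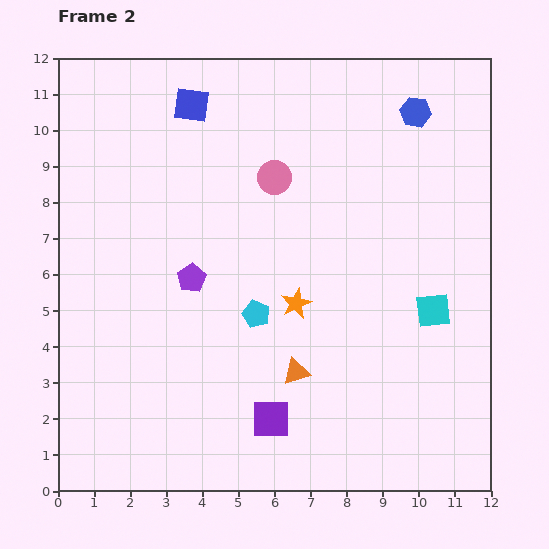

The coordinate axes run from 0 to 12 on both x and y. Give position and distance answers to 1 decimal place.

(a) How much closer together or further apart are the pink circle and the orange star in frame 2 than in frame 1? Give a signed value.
-1.2

Distance in frame 1: 4.8. Distance in frame 2: 3.6.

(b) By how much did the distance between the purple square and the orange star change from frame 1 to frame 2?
+1.4

Distance in frame 1: 1.9. Distance in frame 2: 3.3.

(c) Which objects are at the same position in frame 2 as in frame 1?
the pink circle, the purple square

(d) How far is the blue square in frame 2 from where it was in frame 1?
2.2

The blue square moved from (5.8, 10.1) to (3.7, 10.7), a distance of √(2.1² + 0.6²) ≈ 2.2.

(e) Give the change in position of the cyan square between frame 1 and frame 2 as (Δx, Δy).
(-1.0, -3.4)

The cyan square was at (11.4, 8.4) in frame 1 and (10.4, 5.0) in frame 2.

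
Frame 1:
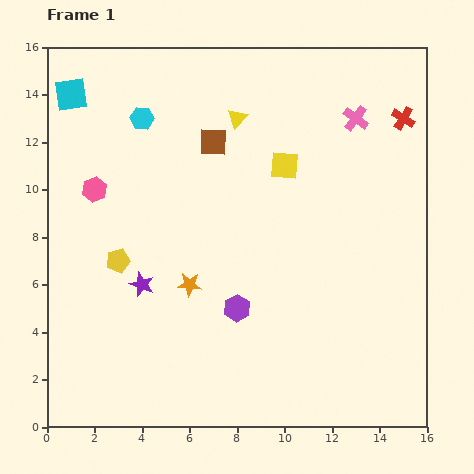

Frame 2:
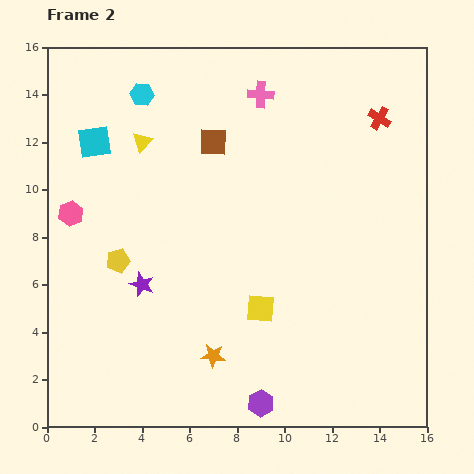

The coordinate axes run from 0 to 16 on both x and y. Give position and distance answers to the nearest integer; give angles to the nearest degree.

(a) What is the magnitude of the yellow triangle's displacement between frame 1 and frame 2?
4

The yellow triangle moved from (8, 13) to (4, 12), a distance of √(4² + 1²) ≈ 4.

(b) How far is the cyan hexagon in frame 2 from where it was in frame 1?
1

The cyan hexagon moved from (4, 13) to (4, 14), a distance of √(0² + 1²) ≈ 1.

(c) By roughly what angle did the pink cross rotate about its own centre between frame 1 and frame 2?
34° counter-clockwise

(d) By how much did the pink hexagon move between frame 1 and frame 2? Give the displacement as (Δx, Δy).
(-1, -1)

The pink hexagon was at (2, 10) in frame 1 and (1, 9) in frame 2.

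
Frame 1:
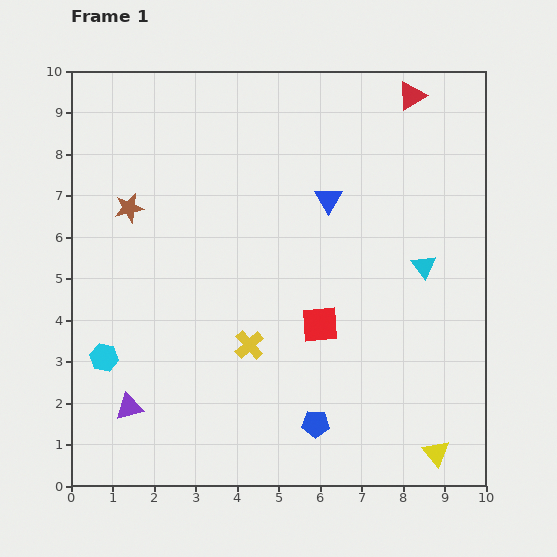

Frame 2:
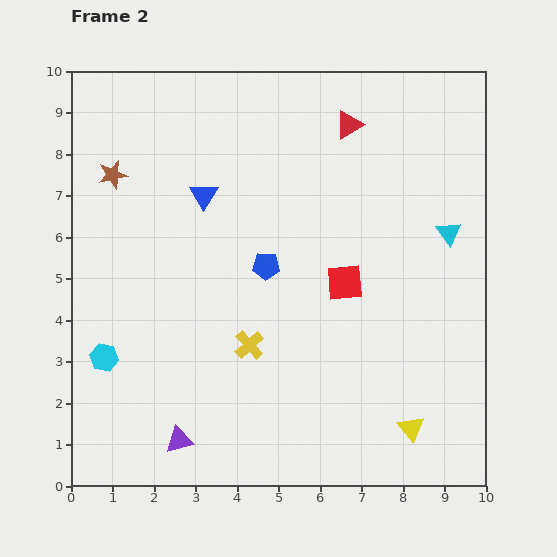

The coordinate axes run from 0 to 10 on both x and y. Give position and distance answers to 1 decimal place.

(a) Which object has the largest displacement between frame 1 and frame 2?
the blue pentagon

(moved 4.0; next 3.0)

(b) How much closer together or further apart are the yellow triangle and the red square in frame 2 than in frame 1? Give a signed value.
-0.4

Distance in frame 1: 4.2. Distance in frame 2: 3.8.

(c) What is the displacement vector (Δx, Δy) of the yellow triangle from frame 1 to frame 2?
(-0.6, 0.6)

The yellow triangle was at (8.8, 0.8) in frame 1 and (8.2, 1.4) in frame 2.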